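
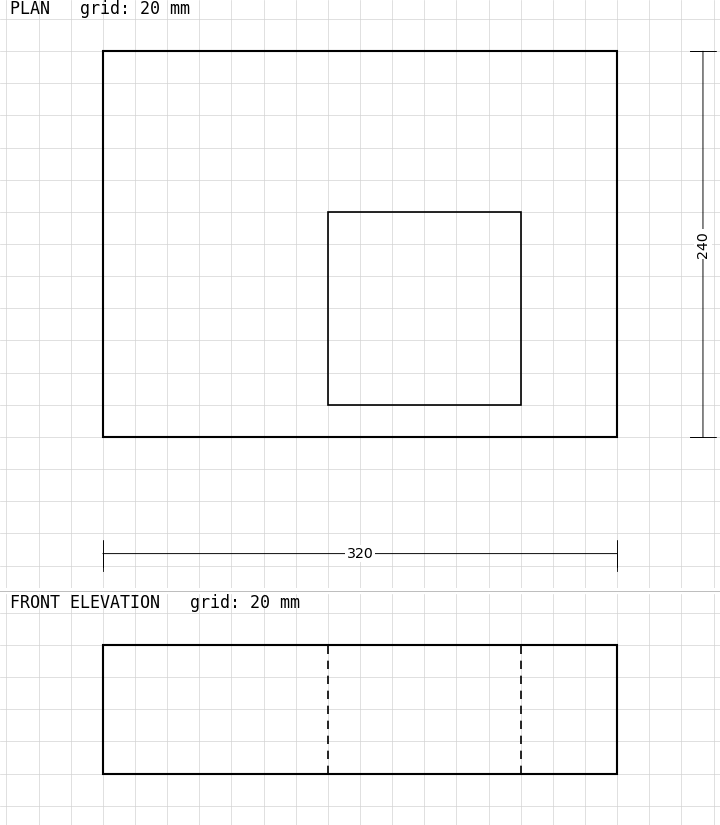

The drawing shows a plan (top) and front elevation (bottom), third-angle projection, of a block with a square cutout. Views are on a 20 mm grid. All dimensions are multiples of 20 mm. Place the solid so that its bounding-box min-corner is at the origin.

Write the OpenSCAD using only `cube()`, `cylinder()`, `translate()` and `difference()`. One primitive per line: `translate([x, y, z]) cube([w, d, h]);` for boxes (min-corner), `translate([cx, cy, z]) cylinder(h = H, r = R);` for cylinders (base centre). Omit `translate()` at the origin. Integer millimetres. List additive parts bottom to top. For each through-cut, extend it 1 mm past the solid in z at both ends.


difference() {
  cube([320, 240, 80]);
  translate([140, 20, -1]) cube([120, 120, 82]);
}


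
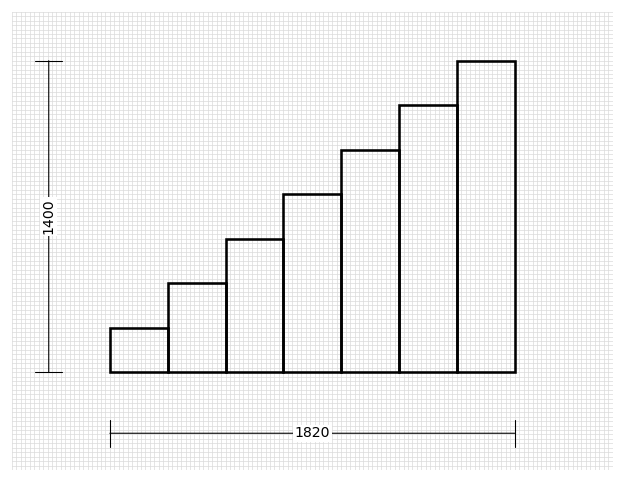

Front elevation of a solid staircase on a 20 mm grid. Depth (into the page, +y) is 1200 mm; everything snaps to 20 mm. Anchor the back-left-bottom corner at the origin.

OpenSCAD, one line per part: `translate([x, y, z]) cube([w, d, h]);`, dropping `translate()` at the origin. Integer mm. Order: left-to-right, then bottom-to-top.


cube([260, 1200, 200]);
translate([260, 0, 0]) cube([260, 1200, 400]);
translate([520, 0, 0]) cube([260, 1200, 600]);
translate([780, 0, 0]) cube([260, 1200, 800]);
translate([1040, 0, 0]) cube([260, 1200, 1000]);
translate([1300, 0, 0]) cube([260, 1200, 1200]);
translate([1560, 0, 0]) cube([260, 1200, 1400]);


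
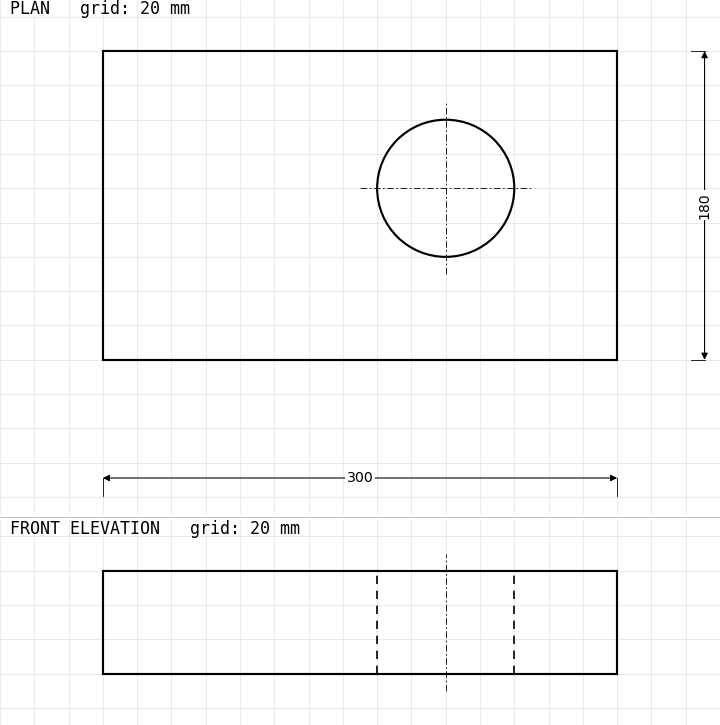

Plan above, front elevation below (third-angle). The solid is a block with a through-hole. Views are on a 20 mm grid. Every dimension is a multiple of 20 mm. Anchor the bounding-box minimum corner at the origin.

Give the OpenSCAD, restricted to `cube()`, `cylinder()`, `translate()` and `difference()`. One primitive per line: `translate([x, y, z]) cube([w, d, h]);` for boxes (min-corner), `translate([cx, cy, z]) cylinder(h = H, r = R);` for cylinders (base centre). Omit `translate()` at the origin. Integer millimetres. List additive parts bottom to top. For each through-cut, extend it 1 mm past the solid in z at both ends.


difference() {
  cube([300, 180, 60]);
  translate([200, 100, -1]) cylinder(h = 62, r = 40);
}


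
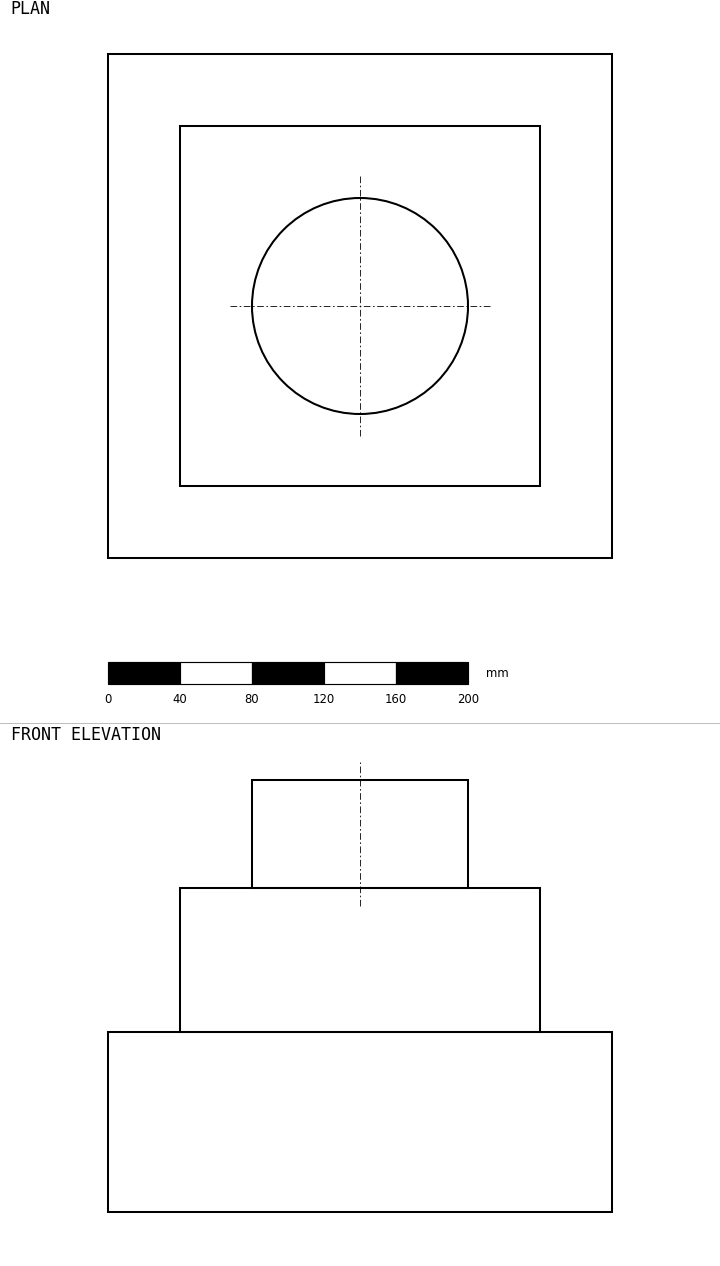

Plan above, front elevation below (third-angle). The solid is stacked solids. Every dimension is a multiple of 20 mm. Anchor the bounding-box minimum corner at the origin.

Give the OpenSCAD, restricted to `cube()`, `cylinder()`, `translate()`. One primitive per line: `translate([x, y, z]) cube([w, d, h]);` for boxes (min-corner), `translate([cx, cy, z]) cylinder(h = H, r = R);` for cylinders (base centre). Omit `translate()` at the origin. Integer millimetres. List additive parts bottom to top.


cube([280, 280, 100]);
translate([40, 40, 100]) cube([200, 200, 80]);
translate([140, 140, 180]) cylinder(h = 60, r = 60);


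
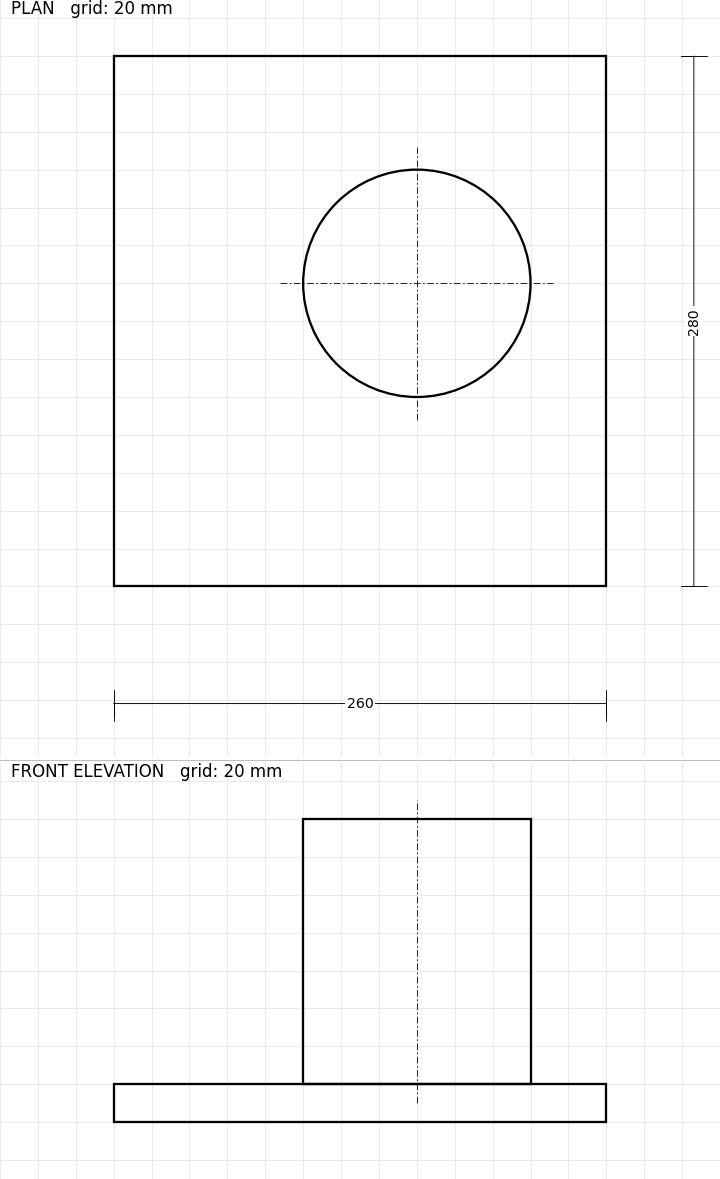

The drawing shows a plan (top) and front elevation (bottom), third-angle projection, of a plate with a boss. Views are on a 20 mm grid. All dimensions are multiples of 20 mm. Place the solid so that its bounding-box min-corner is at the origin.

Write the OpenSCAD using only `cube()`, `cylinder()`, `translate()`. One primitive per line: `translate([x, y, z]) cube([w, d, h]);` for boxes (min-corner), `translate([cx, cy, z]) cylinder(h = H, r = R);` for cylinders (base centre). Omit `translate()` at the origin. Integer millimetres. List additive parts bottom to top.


cube([260, 280, 20]);
translate([160, 160, 20]) cylinder(h = 140, r = 60);


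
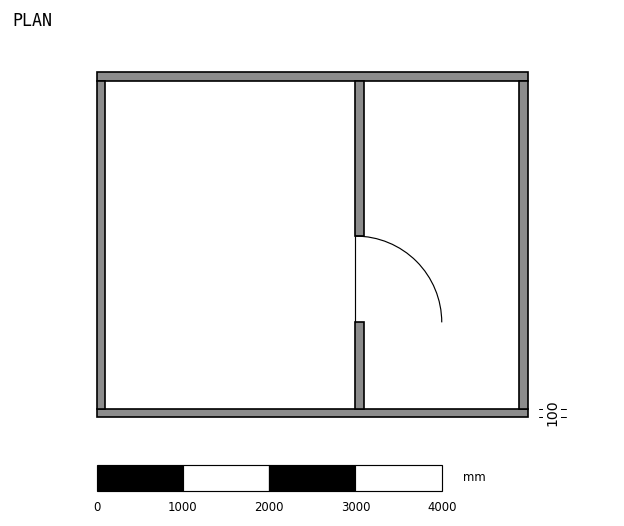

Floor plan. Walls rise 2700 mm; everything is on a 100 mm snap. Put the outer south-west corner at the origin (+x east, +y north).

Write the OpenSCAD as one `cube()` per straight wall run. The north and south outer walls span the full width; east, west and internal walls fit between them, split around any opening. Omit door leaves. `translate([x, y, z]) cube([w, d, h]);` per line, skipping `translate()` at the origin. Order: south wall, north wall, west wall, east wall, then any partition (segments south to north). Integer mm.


cube([5000, 100, 2700]);
translate([0, 3900, 0]) cube([5000, 100, 2700]);
translate([0, 100, 0]) cube([100, 3800, 2700]);
translate([4900, 100, 0]) cube([100, 3800, 2700]);
translate([3000, 100, 0]) cube([100, 1000, 2700]);
translate([3000, 2100, 0]) cube([100, 1800, 2700]);


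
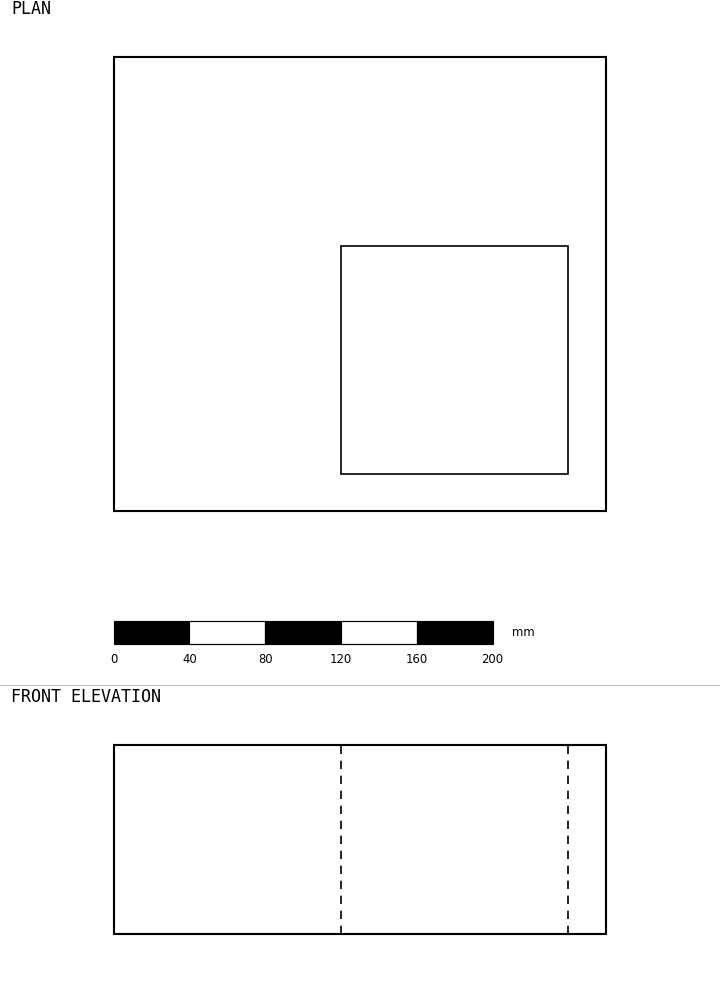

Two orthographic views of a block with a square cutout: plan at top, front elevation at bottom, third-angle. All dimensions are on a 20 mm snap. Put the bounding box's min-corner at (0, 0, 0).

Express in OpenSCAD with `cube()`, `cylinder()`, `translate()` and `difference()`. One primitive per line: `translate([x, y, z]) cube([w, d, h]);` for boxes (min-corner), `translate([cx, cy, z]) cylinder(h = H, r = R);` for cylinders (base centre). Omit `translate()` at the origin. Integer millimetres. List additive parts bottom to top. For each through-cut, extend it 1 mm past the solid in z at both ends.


difference() {
  cube([260, 240, 100]);
  translate([120, 20, -1]) cube([120, 120, 102]);
}


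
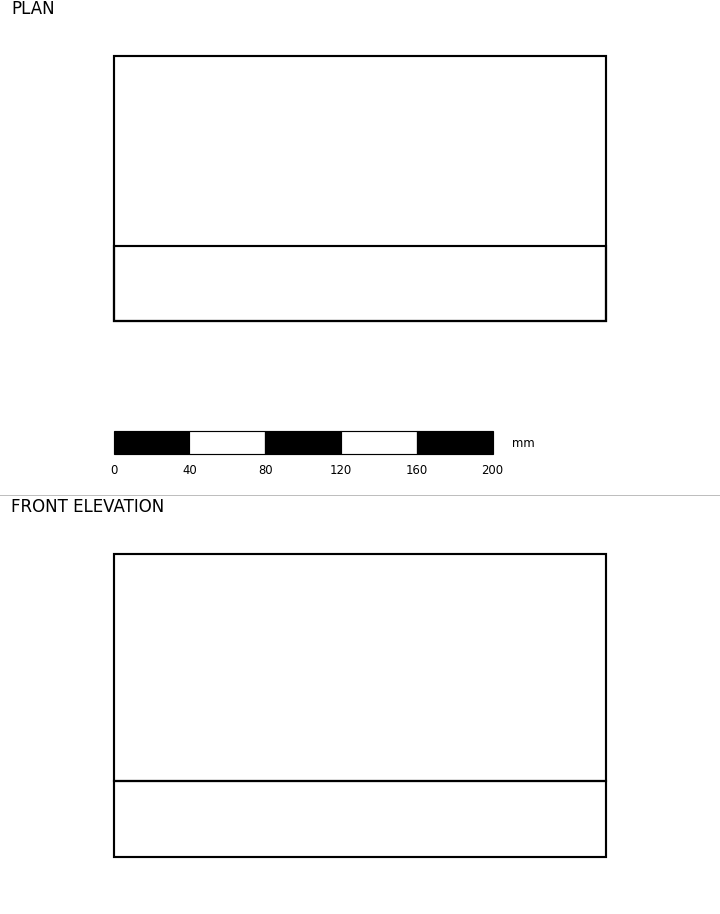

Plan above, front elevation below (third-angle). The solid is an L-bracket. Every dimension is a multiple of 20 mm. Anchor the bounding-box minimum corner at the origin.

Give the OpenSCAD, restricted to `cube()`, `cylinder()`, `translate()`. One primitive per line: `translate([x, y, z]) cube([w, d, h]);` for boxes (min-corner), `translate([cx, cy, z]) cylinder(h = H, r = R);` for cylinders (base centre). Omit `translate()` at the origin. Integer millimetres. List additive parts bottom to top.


cube([260, 140, 40]);
translate([0, 0, 40]) cube([260, 40, 120]);


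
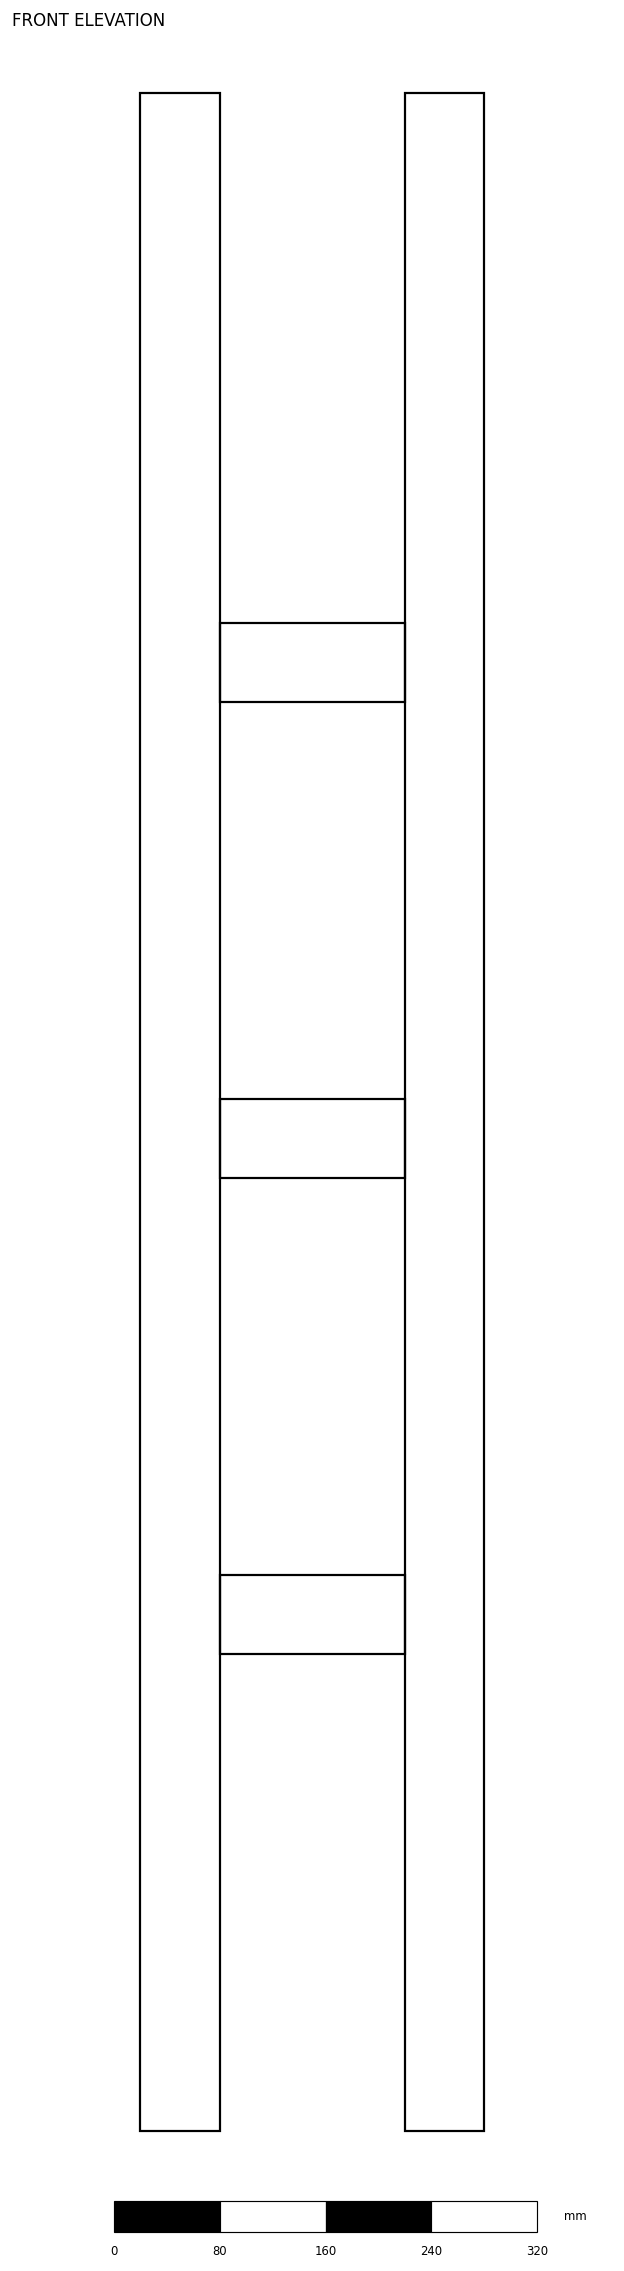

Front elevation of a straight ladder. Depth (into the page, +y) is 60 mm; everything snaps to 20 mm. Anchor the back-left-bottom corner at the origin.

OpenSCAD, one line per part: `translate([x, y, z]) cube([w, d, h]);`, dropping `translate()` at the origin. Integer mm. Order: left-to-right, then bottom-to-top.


cube([60, 60, 1540]);
translate([60, 0, 360]) cube([140, 60, 60]);
translate([60, 0, 720]) cube([140, 60, 60]);
translate([60, 0, 1080]) cube([140, 60, 60]);
translate([200, 0, 0]) cube([60, 60, 1540]);


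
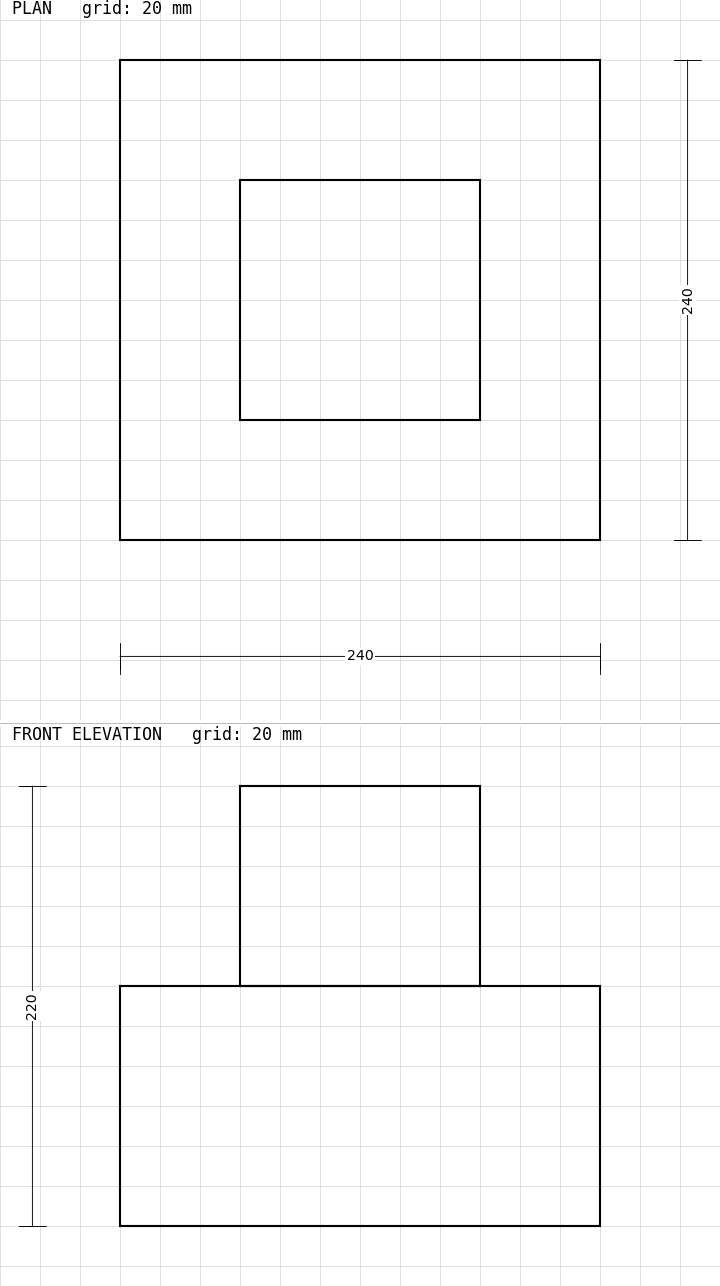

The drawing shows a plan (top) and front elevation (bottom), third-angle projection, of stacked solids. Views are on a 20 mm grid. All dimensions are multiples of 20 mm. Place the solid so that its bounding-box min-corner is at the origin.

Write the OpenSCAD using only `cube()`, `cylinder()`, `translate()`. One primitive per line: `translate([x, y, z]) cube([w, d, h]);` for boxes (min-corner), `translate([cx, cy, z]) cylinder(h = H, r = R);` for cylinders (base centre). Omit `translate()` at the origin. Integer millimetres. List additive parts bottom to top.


cube([240, 240, 120]);
translate([60, 60, 120]) cube([120, 120, 100]);


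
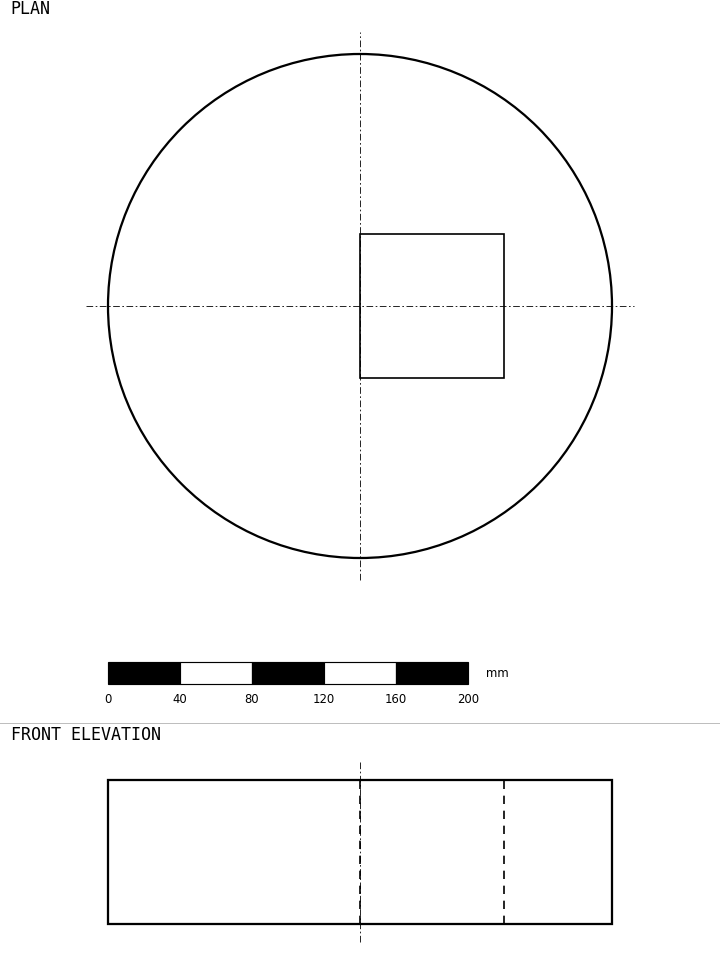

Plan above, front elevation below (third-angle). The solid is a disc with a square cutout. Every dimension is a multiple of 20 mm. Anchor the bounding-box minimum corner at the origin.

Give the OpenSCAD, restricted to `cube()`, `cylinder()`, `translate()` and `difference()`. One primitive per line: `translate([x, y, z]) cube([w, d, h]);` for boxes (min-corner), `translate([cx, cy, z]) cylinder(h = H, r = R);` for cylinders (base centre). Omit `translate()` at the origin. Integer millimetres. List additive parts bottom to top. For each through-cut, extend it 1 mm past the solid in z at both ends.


difference() {
  translate([140, 140, 0]) cylinder(h = 80, r = 140);
  translate([140, 100, -1]) cube([80, 80, 82]);
}


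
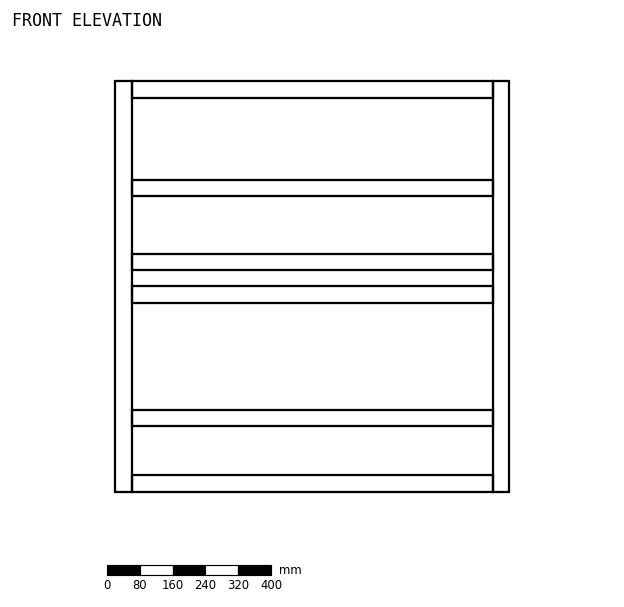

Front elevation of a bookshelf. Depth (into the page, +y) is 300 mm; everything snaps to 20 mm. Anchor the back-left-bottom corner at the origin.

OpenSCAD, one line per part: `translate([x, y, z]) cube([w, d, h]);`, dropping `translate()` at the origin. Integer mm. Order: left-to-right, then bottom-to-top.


cube([40, 300, 1000]);
translate([40, 0, 0]) cube([880, 300, 40]);
translate([40, 0, 160]) cube([880, 300, 40]);
translate([40, 0, 460]) cube([880, 300, 40]);
translate([40, 0, 540]) cube([880, 300, 40]);
translate([40, 0, 720]) cube([880, 300, 40]);
translate([40, 0, 960]) cube([880, 300, 40]);
translate([920, 0, 0]) cube([40, 300, 1000]);


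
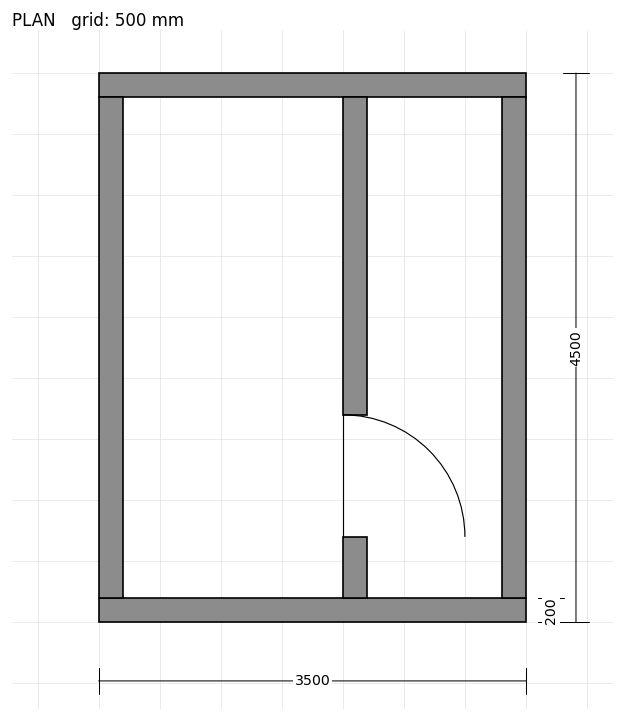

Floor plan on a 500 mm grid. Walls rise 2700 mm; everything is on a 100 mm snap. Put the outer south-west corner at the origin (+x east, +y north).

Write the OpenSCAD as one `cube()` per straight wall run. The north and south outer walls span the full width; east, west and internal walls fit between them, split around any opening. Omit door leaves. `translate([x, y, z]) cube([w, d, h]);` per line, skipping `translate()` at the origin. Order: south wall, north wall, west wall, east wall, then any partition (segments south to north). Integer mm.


cube([3500, 200, 2700]);
translate([0, 4300, 0]) cube([3500, 200, 2700]);
translate([0, 200, 0]) cube([200, 4100, 2700]);
translate([3300, 200, 0]) cube([200, 4100, 2700]);
translate([2000, 200, 0]) cube([200, 500, 2700]);
translate([2000, 1700, 0]) cube([200, 2600, 2700]);


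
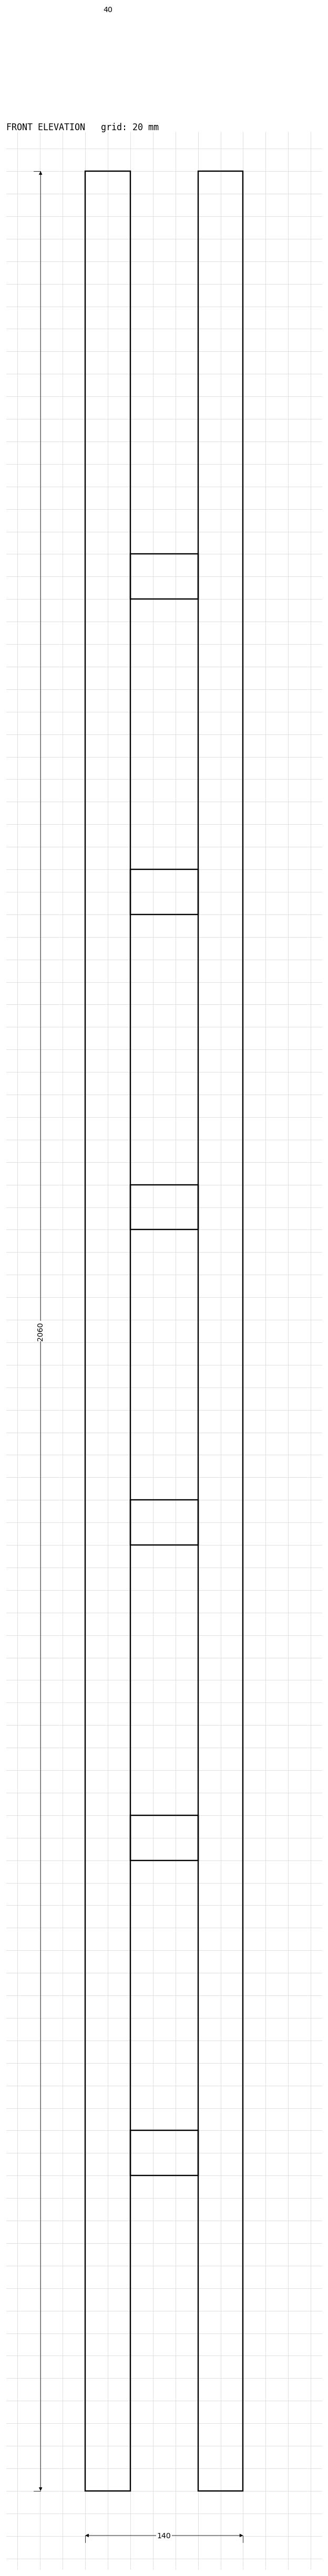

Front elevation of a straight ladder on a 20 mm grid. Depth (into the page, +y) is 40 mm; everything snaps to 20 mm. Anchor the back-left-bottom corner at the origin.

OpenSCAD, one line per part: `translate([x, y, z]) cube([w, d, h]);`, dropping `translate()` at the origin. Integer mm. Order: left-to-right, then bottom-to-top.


cube([40, 40, 2060]);
translate([40, 0, 280]) cube([60, 40, 40]);
translate([40, 0, 560]) cube([60, 40, 40]);
translate([40, 0, 840]) cube([60, 40, 40]);
translate([40, 0, 1120]) cube([60, 40, 40]);
translate([40, 0, 1400]) cube([60, 40, 40]);
translate([40, 0, 1680]) cube([60, 40, 40]);
translate([100, 0, 0]) cube([40, 40, 2060]);


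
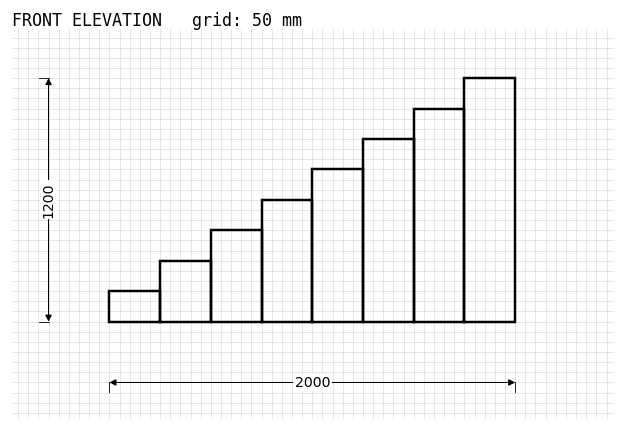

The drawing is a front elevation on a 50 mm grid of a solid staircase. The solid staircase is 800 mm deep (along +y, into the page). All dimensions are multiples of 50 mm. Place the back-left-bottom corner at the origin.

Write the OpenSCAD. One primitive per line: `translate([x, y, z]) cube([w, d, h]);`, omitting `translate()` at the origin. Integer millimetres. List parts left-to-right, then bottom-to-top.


cube([250, 800, 150]);
translate([250, 0, 0]) cube([250, 800, 300]);
translate([500, 0, 0]) cube([250, 800, 450]);
translate([750, 0, 0]) cube([250, 800, 600]);
translate([1000, 0, 0]) cube([250, 800, 750]);
translate([1250, 0, 0]) cube([250, 800, 900]);
translate([1500, 0, 0]) cube([250, 800, 1050]);
translate([1750, 0, 0]) cube([250, 800, 1200]);


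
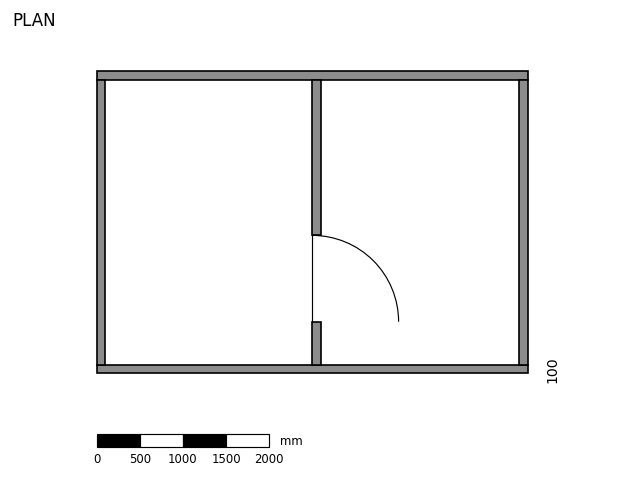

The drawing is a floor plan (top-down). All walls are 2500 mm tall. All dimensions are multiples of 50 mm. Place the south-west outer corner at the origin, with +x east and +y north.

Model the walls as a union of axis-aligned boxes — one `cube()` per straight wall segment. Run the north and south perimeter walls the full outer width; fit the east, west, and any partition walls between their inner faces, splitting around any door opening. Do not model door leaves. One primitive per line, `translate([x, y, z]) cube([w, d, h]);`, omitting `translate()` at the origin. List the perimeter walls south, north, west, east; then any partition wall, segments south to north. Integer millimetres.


cube([5000, 100, 2500]);
translate([0, 3400, 0]) cube([5000, 100, 2500]);
translate([0, 100, 0]) cube([100, 3300, 2500]);
translate([4900, 100, 0]) cube([100, 3300, 2500]);
translate([2500, 100, 0]) cube([100, 500, 2500]);
translate([2500, 1600, 0]) cube([100, 1800, 2500]);


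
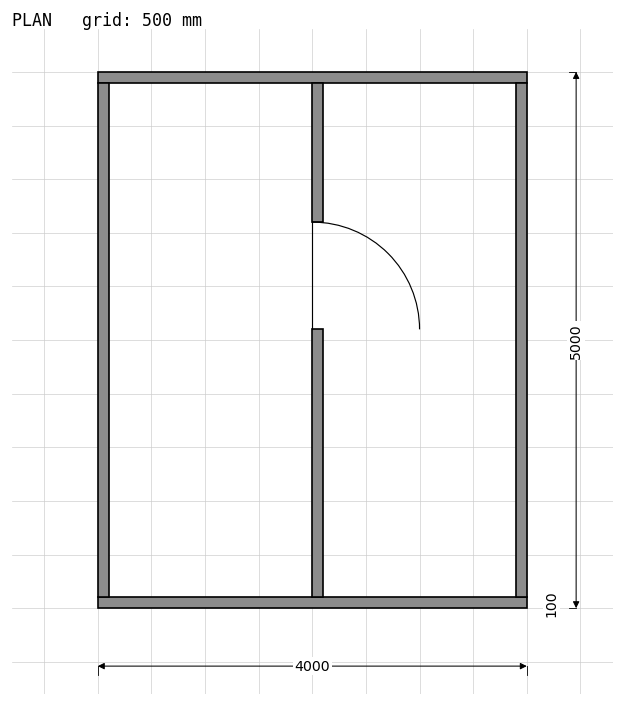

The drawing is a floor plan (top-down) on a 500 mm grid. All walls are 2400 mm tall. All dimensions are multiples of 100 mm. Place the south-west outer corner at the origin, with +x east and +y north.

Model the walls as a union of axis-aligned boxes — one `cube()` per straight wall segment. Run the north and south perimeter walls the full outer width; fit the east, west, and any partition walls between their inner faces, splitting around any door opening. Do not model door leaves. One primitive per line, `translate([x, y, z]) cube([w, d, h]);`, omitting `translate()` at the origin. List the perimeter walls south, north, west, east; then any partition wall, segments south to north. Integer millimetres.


cube([4000, 100, 2400]);
translate([0, 4900, 0]) cube([4000, 100, 2400]);
translate([0, 100, 0]) cube([100, 4800, 2400]);
translate([3900, 100, 0]) cube([100, 4800, 2400]);
translate([2000, 100, 0]) cube([100, 2500, 2400]);
translate([2000, 3600, 0]) cube([100, 1300, 2400]);


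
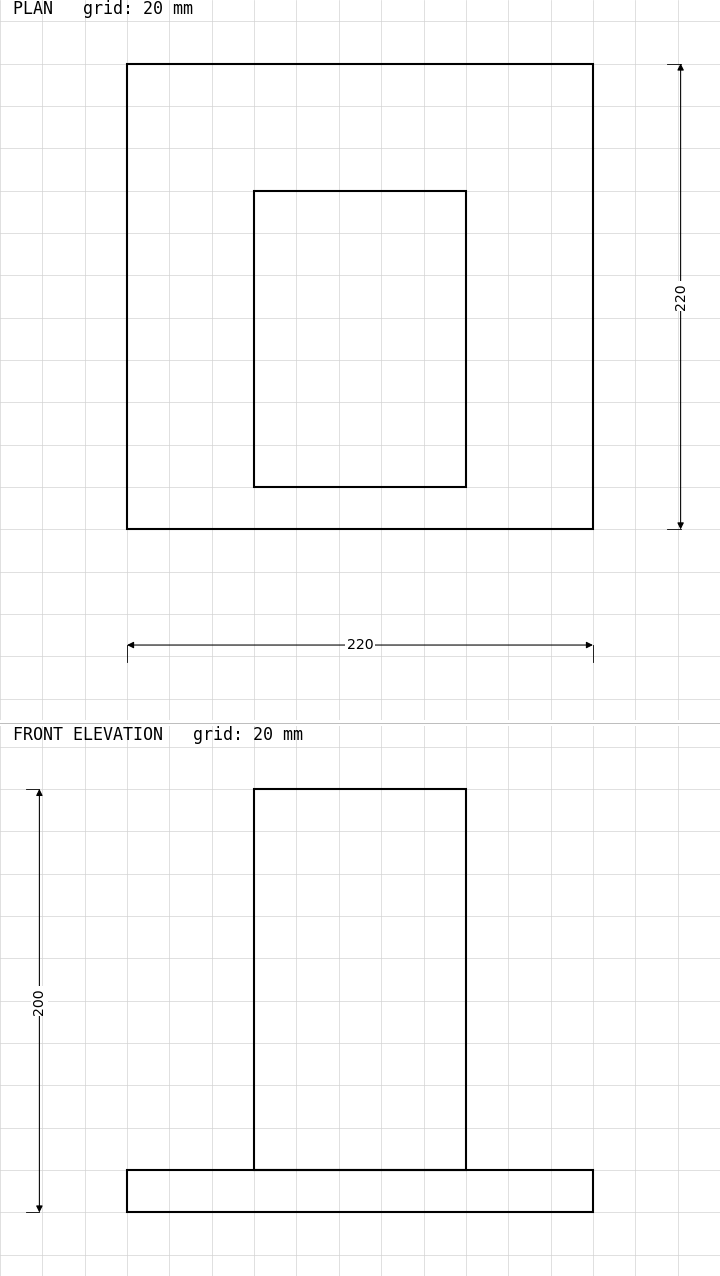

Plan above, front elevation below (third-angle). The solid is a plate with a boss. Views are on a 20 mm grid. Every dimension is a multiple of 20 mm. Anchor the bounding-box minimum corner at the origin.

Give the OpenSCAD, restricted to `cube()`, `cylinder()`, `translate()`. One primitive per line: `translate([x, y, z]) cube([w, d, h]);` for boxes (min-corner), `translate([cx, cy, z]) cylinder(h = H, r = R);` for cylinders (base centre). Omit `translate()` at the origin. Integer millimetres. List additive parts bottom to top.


cube([220, 220, 20]);
translate([60, 20, 20]) cube([100, 140, 180]);


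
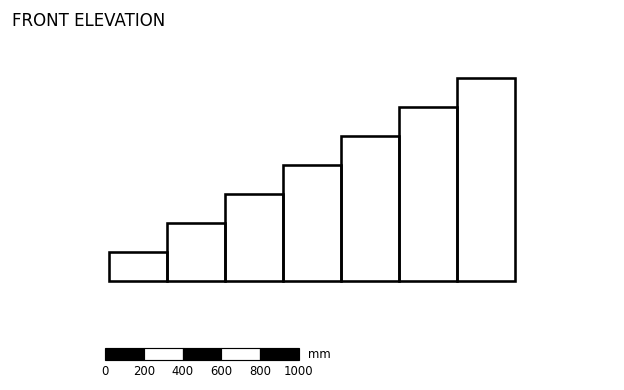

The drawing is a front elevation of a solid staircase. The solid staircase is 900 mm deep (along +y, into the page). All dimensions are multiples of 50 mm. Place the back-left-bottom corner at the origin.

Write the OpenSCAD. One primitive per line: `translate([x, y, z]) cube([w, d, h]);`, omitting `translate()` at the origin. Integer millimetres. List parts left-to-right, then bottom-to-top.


cube([300, 900, 150]);
translate([300, 0, 0]) cube([300, 900, 300]);
translate([600, 0, 0]) cube([300, 900, 450]);
translate([900, 0, 0]) cube([300, 900, 600]);
translate([1200, 0, 0]) cube([300, 900, 750]);
translate([1500, 0, 0]) cube([300, 900, 900]);
translate([1800, 0, 0]) cube([300, 900, 1050]);


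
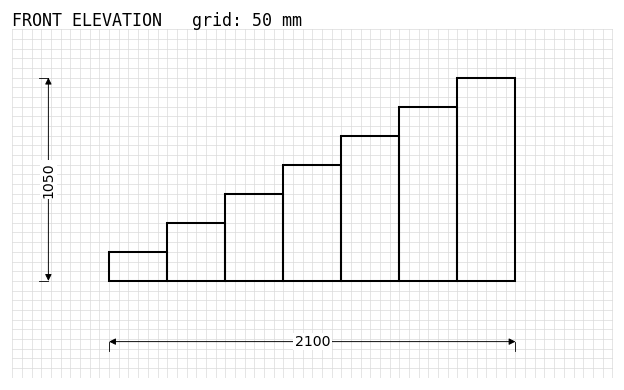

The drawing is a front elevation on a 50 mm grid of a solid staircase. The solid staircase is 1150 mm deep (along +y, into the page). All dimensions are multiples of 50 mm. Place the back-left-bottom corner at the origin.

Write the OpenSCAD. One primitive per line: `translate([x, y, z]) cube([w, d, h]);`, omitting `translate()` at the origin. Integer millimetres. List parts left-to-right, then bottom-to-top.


cube([300, 1150, 150]);
translate([300, 0, 0]) cube([300, 1150, 300]);
translate([600, 0, 0]) cube([300, 1150, 450]);
translate([900, 0, 0]) cube([300, 1150, 600]);
translate([1200, 0, 0]) cube([300, 1150, 750]);
translate([1500, 0, 0]) cube([300, 1150, 900]);
translate([1800, 0, 0]) cube([300, 1150, 1050]);


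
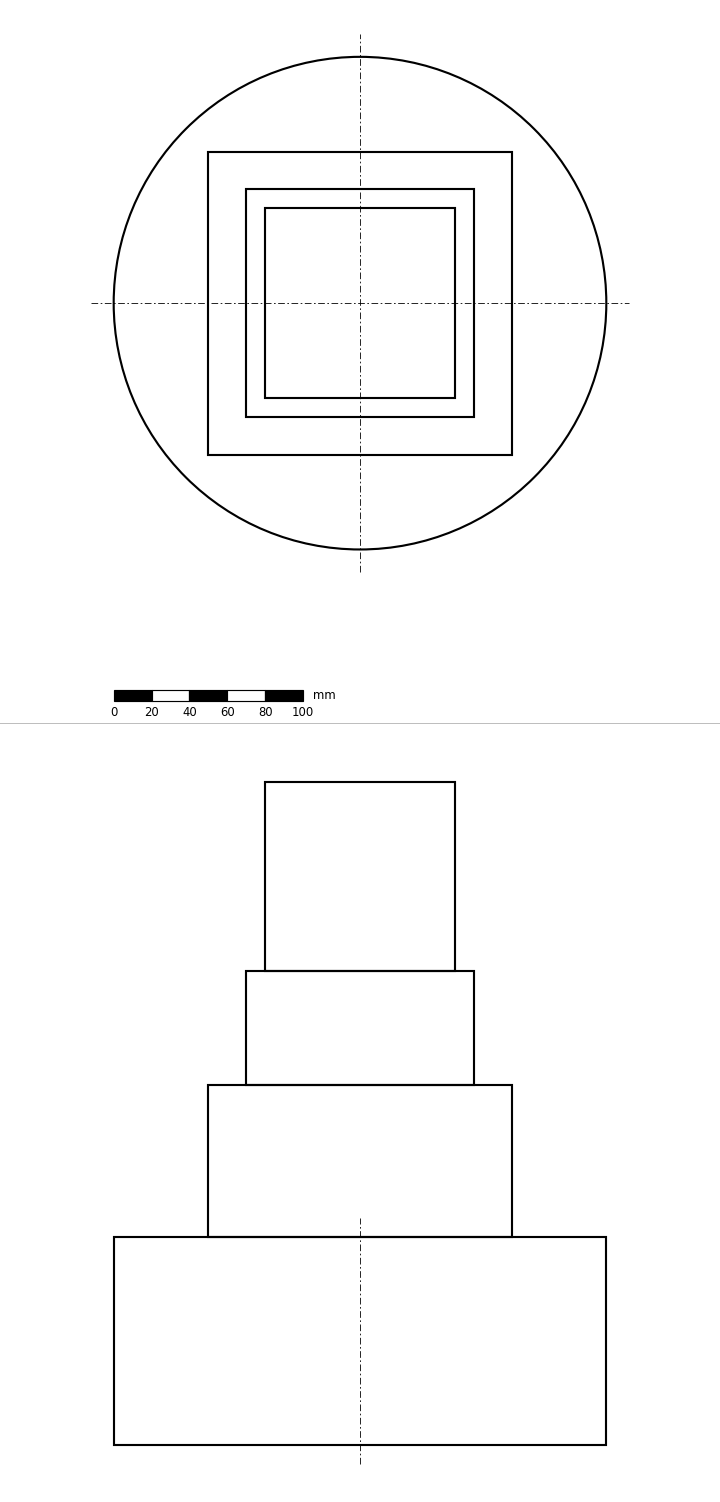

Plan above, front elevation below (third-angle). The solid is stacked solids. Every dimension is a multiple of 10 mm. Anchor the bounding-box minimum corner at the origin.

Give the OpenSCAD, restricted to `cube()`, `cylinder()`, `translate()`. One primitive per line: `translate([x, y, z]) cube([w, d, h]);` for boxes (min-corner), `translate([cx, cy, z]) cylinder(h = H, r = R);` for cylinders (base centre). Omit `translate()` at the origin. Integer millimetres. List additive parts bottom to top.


translate([130, 130, 0]) cylinder(h = 110, r = 130);
translate([50, 50, 110]) cube([160, 160, 80]);
translate([70, 70, 190]) cube([120, 120, 60]);
translate([80, 80, 250]) cube([100, 100, 100]);


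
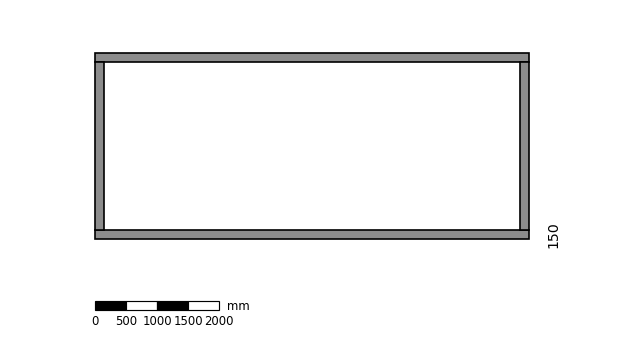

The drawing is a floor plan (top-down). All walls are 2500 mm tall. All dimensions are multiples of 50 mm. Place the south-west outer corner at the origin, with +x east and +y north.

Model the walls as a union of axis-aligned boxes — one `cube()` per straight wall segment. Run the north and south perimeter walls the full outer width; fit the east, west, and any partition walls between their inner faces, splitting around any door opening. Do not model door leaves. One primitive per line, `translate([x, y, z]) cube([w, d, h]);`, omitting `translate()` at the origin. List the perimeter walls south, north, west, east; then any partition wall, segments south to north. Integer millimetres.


cube([7000, 150, 2500]);
translate([0, 2850, 0]) cube([7000, 150, 2500]);
translate([0, 150, 0]) cube([150, 2700, 2500]);
translate([6850, 150, 0]) cube([150, 2700, 2500]);


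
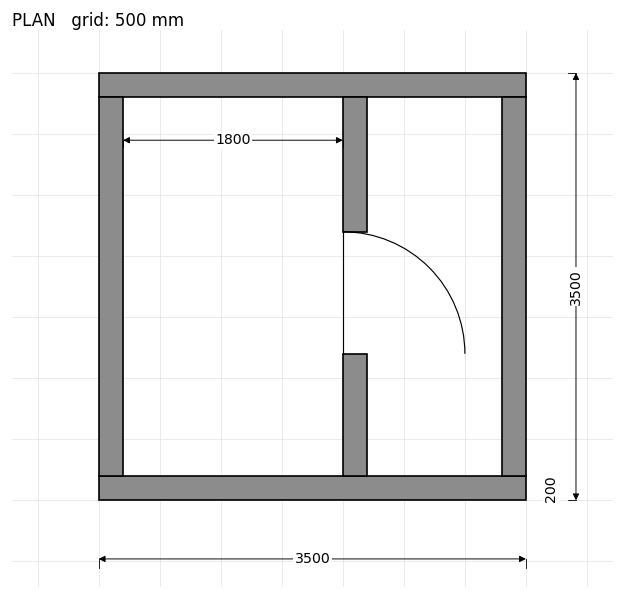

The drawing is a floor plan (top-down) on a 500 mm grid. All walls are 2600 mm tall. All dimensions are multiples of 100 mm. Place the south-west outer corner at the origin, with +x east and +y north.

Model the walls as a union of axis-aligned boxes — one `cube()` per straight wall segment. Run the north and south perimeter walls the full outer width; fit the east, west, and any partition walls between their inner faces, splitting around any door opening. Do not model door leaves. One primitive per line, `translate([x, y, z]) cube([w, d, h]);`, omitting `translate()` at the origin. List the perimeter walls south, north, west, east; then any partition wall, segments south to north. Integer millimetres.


cube([3500, 200, 2600]);
translate([0, 3300, 0]) cube([3500, 200, 2600]);
translate([0, 200, 0]) cube([200, 3100, 2600]);
translate([3300, 200, 0]) cube([200, 3100, 2600]);
translate([2000, 200, 0]) cube([200, 1000, 2600]);
translate([2000, 2200, 0]) cube([200, 1100, 2600]);


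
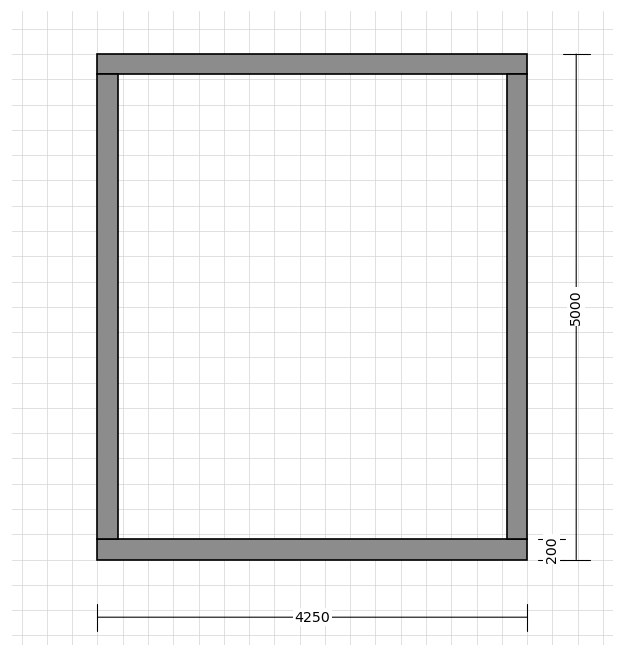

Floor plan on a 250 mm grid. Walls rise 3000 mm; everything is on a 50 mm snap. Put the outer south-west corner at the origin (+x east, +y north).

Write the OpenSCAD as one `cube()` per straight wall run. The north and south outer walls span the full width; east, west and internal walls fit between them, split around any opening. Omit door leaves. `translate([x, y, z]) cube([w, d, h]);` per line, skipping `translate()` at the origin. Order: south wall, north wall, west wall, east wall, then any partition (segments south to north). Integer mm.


cube([4250, 200, 3000]);
translate([0, 4800, 0]) cube([4250, 200, 3000]);
translate([0, 200, 0]) cube([200, 4600, 3000]);
translate([4050, 200, 0]) cube([200, 4600, 3000]);


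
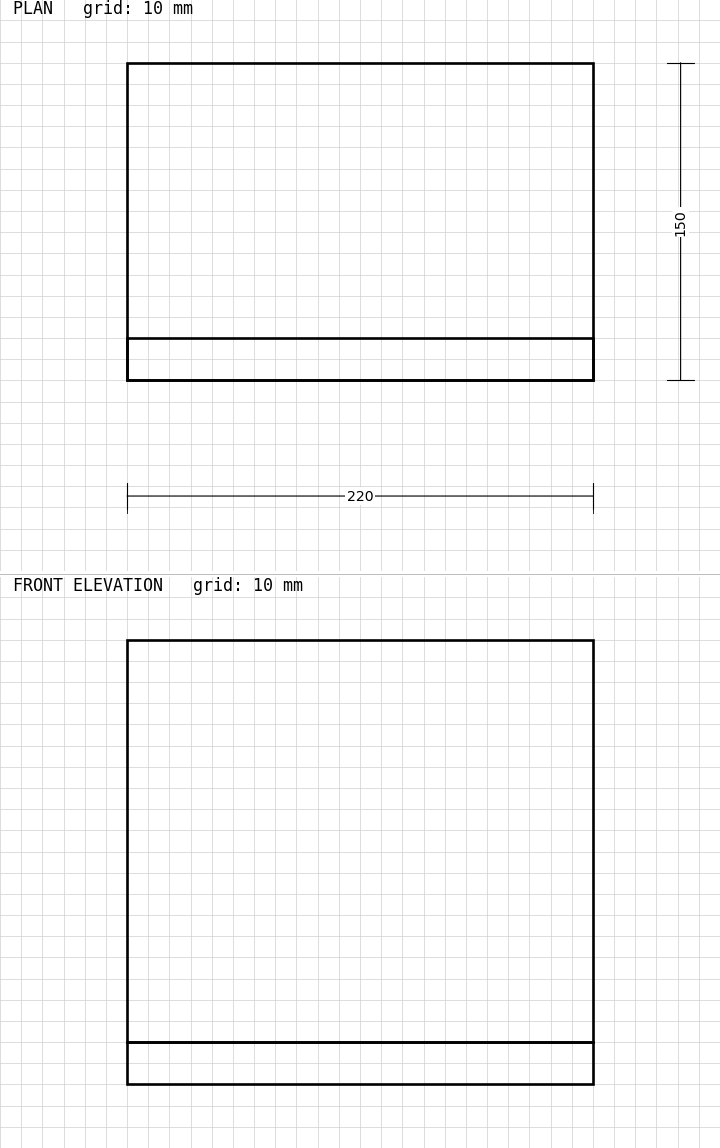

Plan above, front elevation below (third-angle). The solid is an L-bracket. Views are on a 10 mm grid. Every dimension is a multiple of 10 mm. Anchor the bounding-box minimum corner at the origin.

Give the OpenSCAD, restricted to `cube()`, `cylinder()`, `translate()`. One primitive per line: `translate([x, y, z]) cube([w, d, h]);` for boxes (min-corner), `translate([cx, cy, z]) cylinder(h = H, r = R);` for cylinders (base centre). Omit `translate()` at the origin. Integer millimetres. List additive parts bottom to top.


cube([220, 150, 20]);
translate([0, 0, 20]) cube([220, 20, 190]);


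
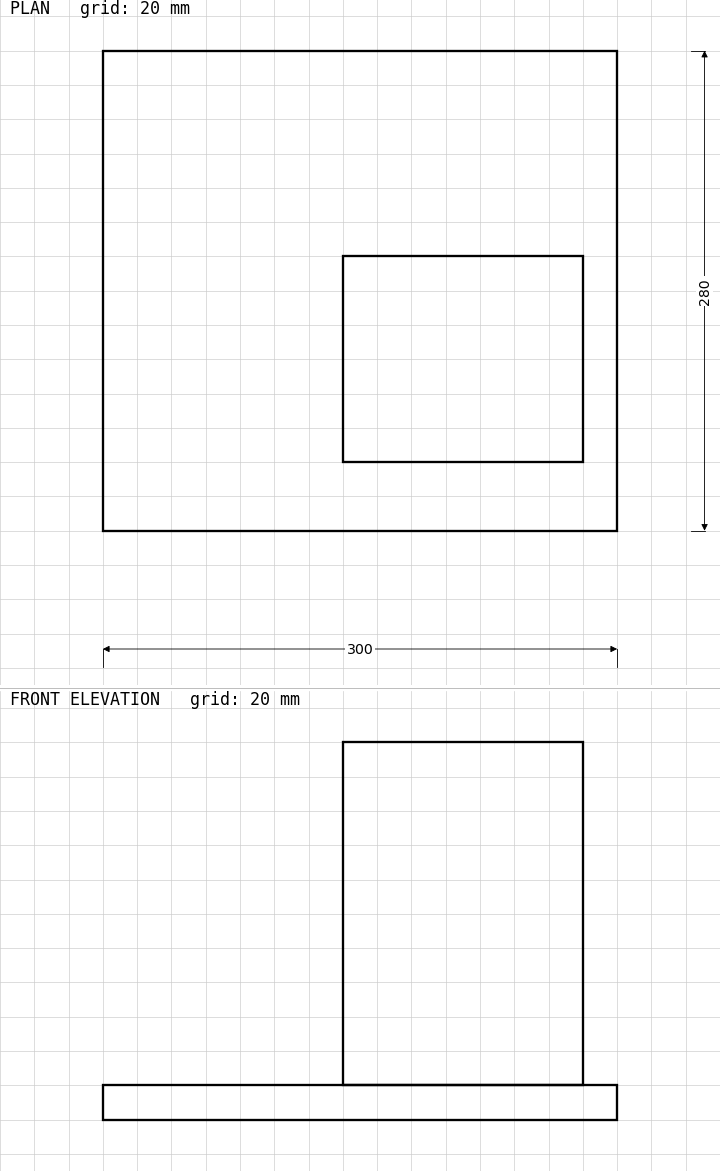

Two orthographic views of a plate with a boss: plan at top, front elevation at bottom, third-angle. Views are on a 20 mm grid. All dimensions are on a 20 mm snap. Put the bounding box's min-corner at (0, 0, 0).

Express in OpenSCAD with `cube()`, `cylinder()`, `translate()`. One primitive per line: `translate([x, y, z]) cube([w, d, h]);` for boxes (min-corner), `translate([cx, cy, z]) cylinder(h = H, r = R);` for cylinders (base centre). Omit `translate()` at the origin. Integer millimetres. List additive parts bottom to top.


cube([300, 280, 20]);
translate([140, 40, 20]) cube([140, 120, 200]);


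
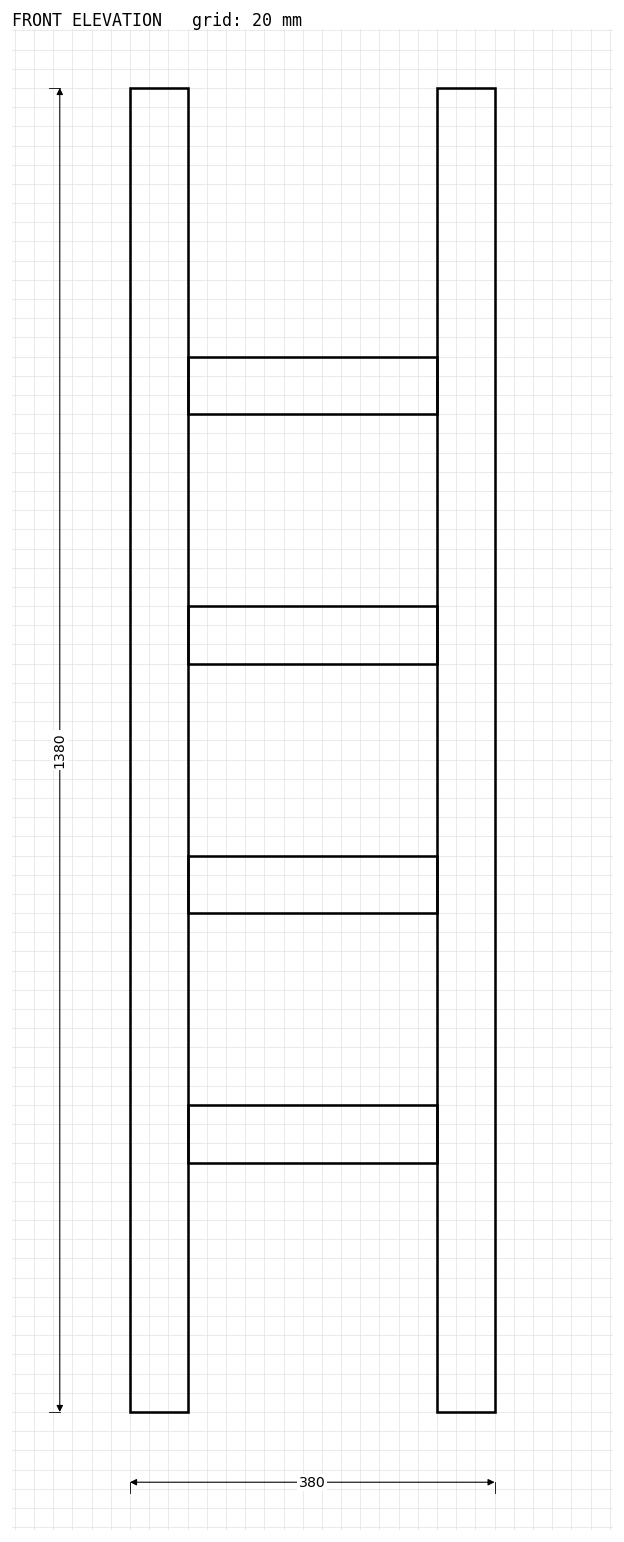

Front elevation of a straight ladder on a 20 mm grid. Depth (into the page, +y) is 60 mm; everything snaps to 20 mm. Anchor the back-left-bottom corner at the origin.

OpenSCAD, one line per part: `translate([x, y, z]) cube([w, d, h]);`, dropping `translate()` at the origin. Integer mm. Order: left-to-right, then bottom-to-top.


cube([60, 60, 1380]);
translate([60, 0, 260]) cube([260, 60, 60]);
translate([60, 0, 520]) cube([260, 60, 60]);
translate([60, 0, 780]) cube([260, 60, 60]);
translate([60, 0, 1040]) cube([260, 60, 60]);
translate([320, 0, 0]) cube([60, 60, 1380]);


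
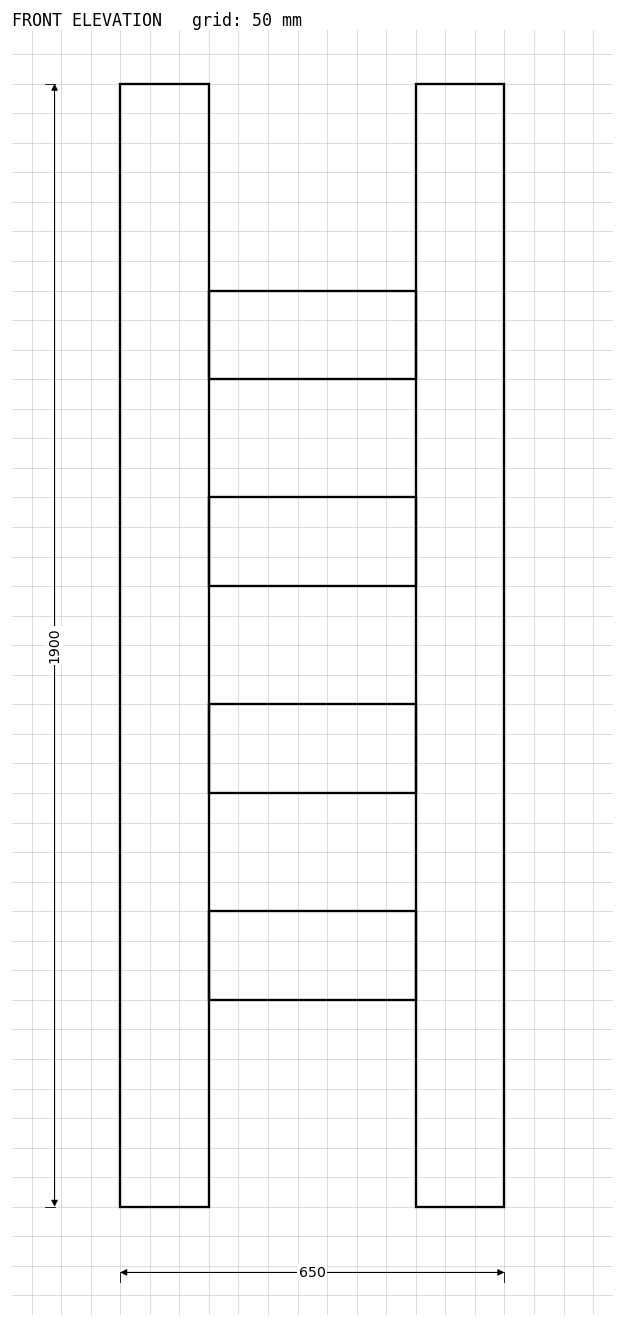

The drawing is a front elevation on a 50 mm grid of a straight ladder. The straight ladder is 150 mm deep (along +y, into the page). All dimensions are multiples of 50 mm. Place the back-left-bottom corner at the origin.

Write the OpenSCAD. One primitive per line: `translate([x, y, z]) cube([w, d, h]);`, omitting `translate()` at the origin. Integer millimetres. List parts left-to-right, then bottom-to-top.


cube([150, 150, 1900]);
translate([150, 0, 350]) cube([350, 150, 150]);
translate([150, 0, 700]) cube([350, 150, 150]);
translate([150, 0, 1050]) cube([350, 150, 150]);
translate([150, 0, 1400]) cube([350, 150, 150]);
translate([500, 0, 0]) cube([150, 150, 1900]);


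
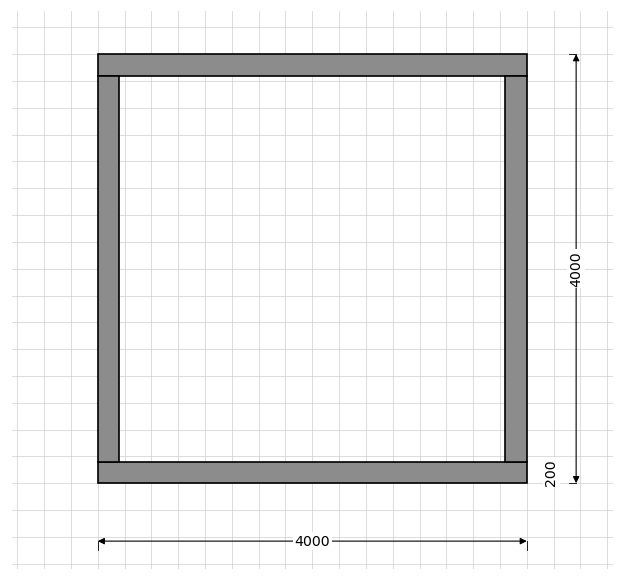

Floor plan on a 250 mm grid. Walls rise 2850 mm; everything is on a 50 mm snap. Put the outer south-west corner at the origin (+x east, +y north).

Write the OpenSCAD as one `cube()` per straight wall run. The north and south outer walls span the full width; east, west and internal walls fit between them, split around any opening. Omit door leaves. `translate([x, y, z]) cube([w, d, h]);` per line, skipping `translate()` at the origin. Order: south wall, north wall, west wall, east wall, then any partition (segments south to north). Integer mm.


cube([4000, 200, 2850]);
translate([0, 3800, 0]) cube([4000, 200, 2850]);
translate([0, 200, 0]) cube([200, 3600, 2850]);
translate([3800, 200, 0]) cube([200, 3600, 2850]);


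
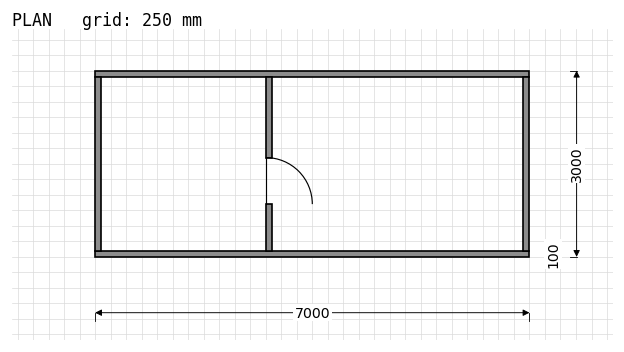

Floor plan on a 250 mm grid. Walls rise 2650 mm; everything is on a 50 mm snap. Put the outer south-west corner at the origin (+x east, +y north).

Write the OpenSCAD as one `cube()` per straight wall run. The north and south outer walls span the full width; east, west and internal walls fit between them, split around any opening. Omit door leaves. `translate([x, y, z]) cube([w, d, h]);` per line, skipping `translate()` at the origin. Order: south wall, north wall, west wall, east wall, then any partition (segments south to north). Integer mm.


cube([7000, 100, 2650]);
translate([0, 2900, 0]) cube([7000, 100, 2650]);
translate([0, 100, 0]) cube([100, 2800, 2650]);
translate([6900, 100, 0]) cube([100, 2800, 2650]);
translate([2750, 100, 0]) cube([100, 750, 2650]);
translate([2750, 1600, 0]) cube([100, 1300, 2650]);


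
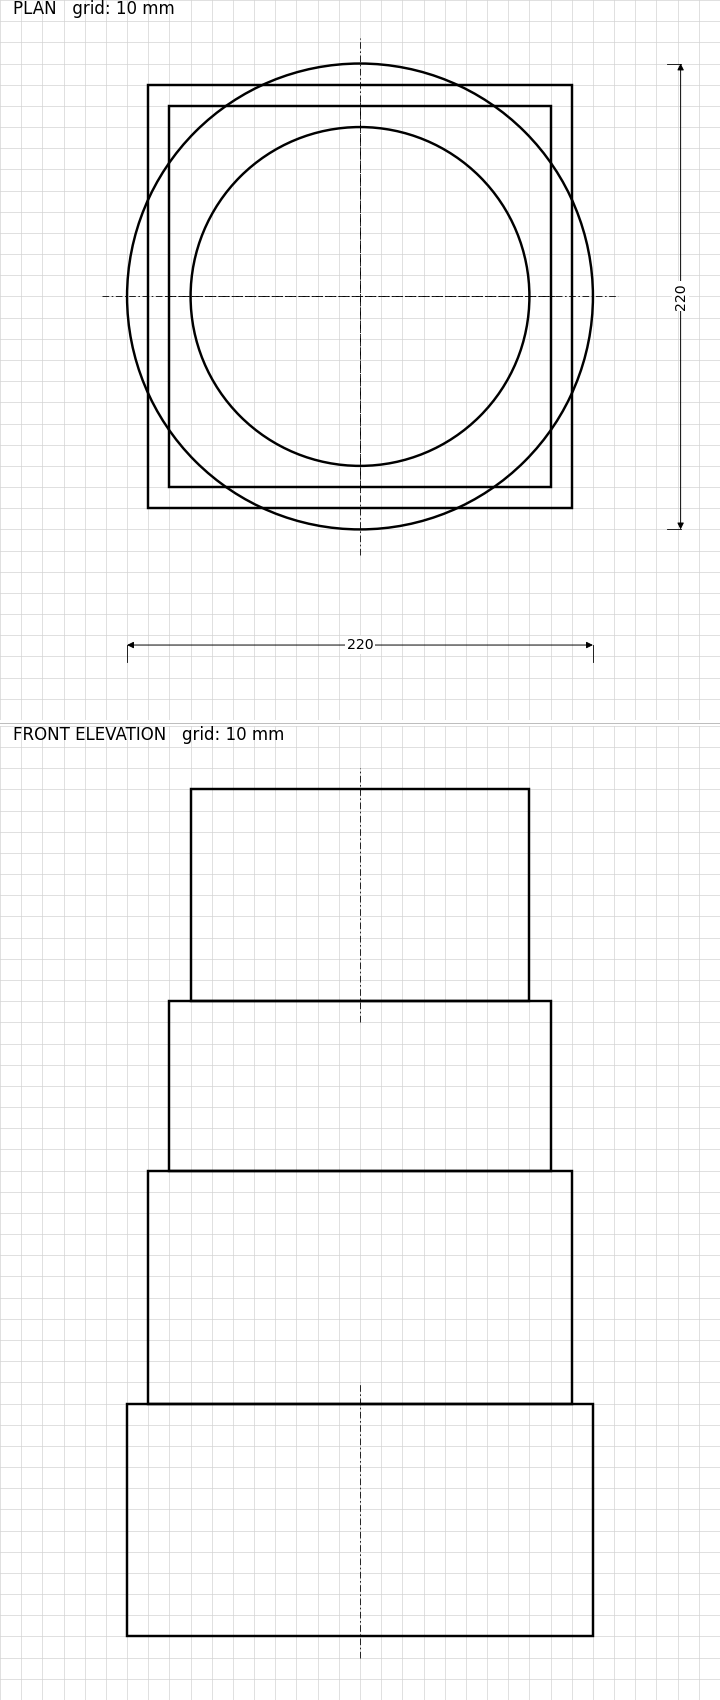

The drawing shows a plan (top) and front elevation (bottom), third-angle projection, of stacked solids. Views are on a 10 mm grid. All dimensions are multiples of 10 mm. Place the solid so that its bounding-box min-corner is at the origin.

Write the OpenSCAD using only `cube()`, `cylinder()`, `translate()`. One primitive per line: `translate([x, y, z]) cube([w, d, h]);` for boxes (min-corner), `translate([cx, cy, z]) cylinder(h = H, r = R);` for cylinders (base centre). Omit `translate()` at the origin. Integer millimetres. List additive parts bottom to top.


translate([110, 110, 0]) cylinder(h = 110, r = 110);
translate([10, 10, 110]) cube([200, 200, 110]);
translate([20, 20, 220]) cube([180, 180, 80]);
translate([110, 110, 300]) cylinder(h = 100, r = 80);


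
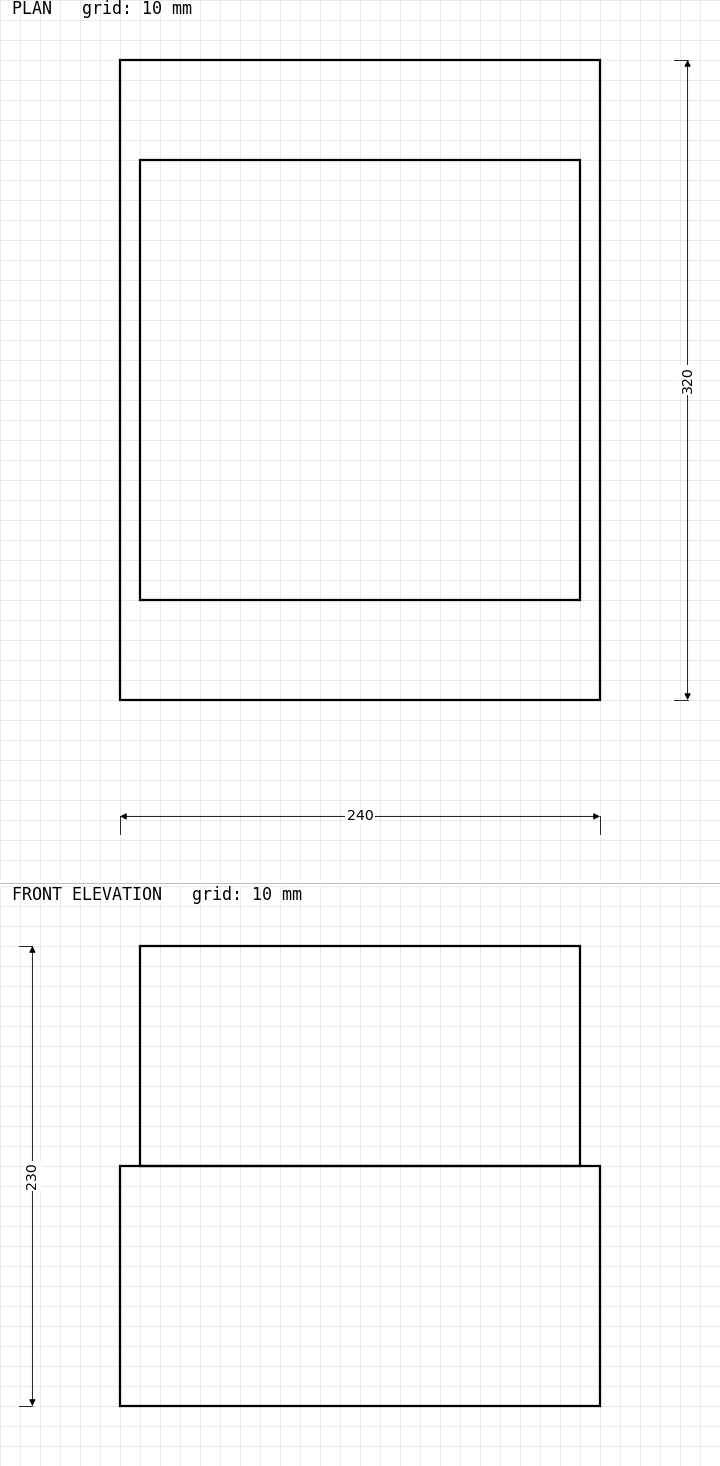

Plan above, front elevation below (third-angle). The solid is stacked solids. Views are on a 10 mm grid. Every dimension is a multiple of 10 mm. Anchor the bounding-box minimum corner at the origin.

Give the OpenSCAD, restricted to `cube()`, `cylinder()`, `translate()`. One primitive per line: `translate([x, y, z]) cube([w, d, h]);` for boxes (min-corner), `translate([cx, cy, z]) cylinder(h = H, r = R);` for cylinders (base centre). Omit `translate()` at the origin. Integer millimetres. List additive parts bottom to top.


cube([240, 320, 120]);
translate([10, 50, 120]) cube([220, 220, 110]);


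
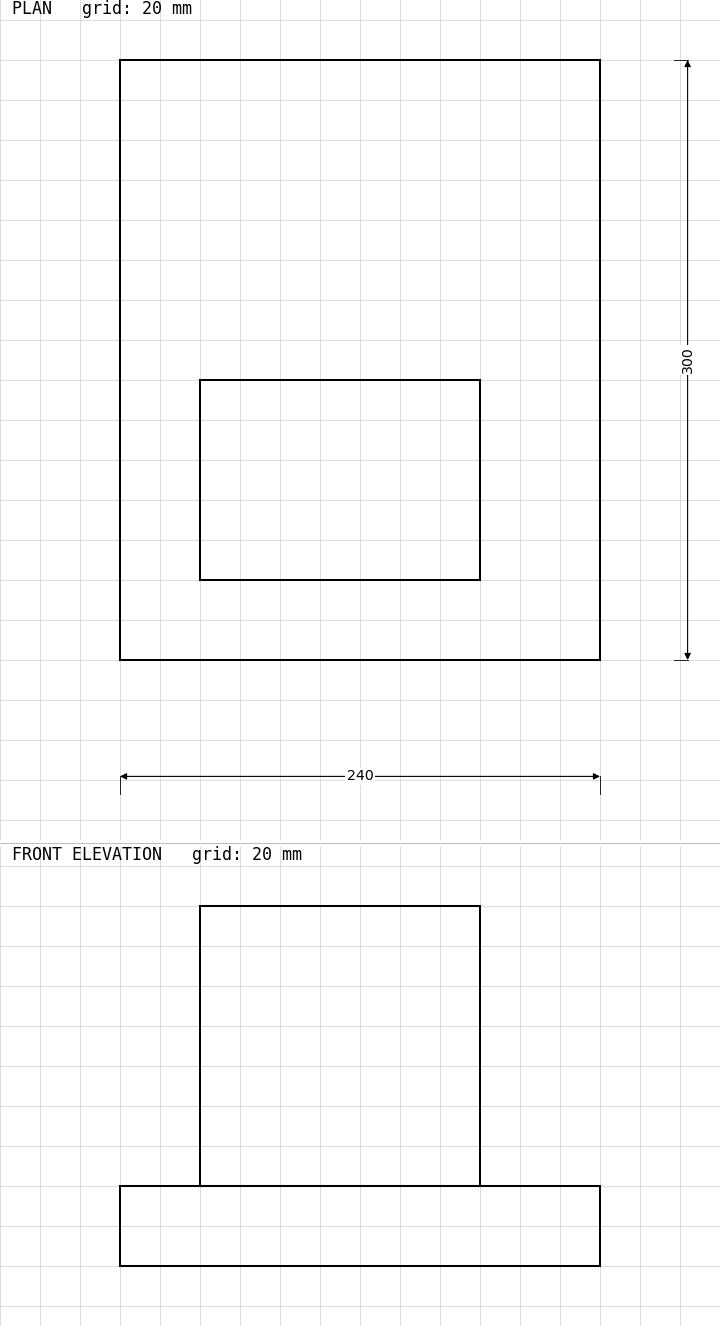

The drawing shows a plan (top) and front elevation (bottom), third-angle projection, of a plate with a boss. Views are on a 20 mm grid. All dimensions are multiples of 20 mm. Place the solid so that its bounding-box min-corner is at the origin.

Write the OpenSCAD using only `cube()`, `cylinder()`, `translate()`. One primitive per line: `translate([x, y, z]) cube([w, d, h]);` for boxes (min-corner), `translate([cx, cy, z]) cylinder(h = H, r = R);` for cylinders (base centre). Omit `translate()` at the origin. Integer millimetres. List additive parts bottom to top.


cube([240, 300, 40]);
translate([40, 40, 40]) cube([140, 100, 140]);


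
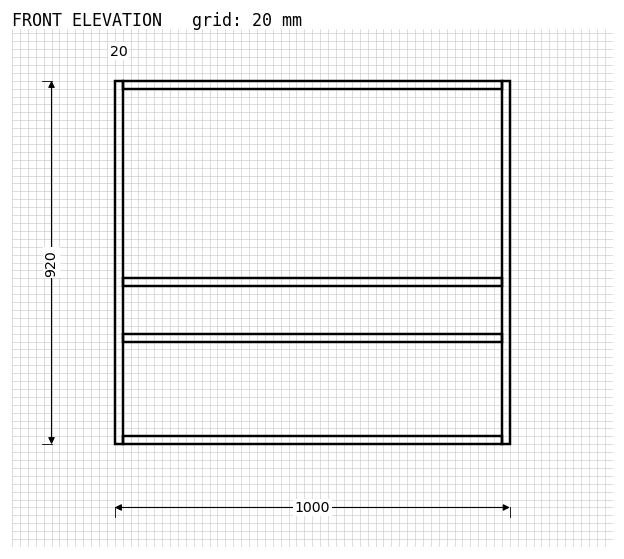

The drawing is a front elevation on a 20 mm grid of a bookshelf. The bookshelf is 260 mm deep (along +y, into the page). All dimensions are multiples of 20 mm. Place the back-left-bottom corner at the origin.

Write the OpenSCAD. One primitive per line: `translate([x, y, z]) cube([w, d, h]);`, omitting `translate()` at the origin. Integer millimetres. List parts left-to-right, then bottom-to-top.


cube([20, 260, 920]);
translate([20, 0, 0]) cube([960, 260, 20]);
translate([20, 0, 260]) cube([960, 260, 20]);
translate([20, 0, 400]) cube([960, 260, 20]);
translate([20, 0, 900]) cube([960, 260, 20]);
translate([980, 0, 0]) cube([20, 260, 920]);


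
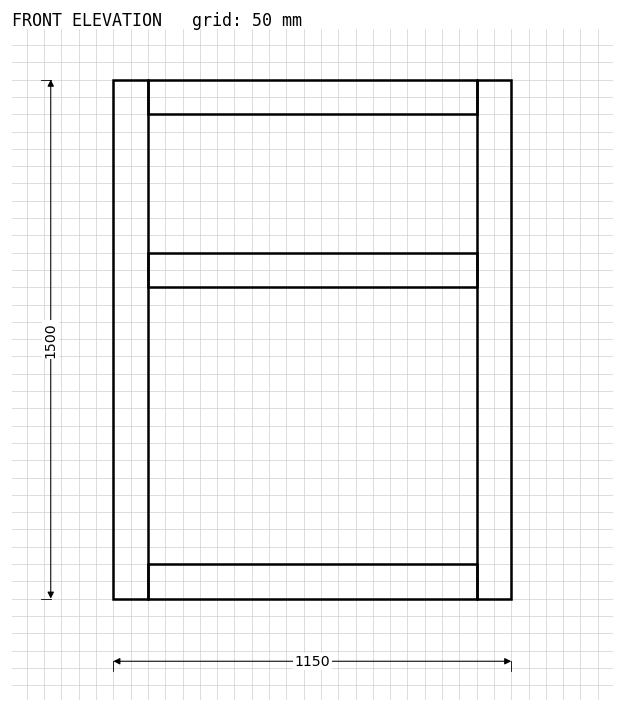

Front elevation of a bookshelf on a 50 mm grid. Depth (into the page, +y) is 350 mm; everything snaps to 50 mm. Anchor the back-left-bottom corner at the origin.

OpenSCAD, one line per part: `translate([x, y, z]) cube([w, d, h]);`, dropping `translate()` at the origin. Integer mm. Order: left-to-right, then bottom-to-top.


cube([100, 350, 1500]);
translate([100, 0, 0]) cube([950, 350, 100]);
translate([100, 0, 900]) cube([950, 350, 100]);
translate([100, 0, 1400]) cube([950, 350, 100]);
translate([1050, 0, 0]) cube([100, 350, 1500]);
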